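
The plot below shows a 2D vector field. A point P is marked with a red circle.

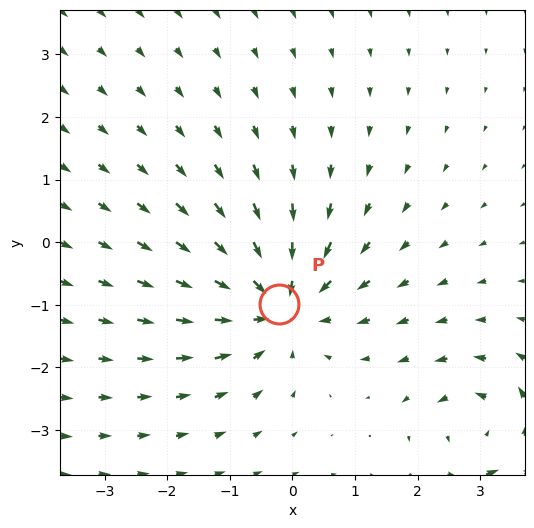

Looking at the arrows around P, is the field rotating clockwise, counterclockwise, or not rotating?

Near P at (-0.2, -1.0) the arrows show no circulation. The curl there is ≈0.

not rotating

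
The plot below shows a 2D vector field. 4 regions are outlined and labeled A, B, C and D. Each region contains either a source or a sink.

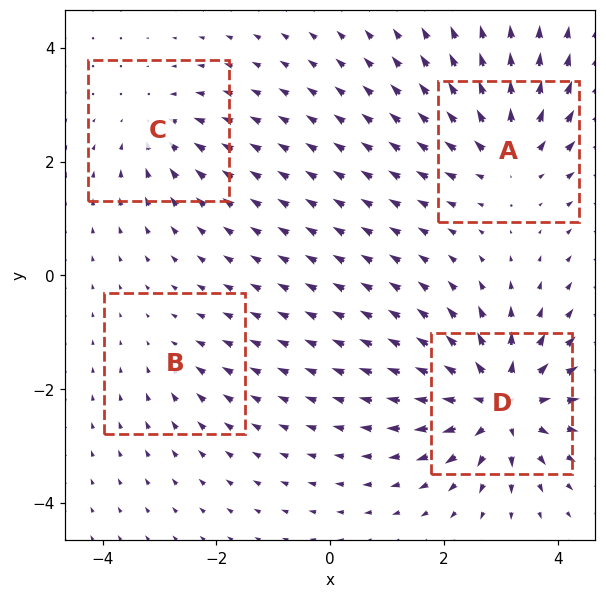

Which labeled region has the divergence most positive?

D

Divergence at each region's feature centre — A: about +5, B: about -2, C: about -4, D: about +8. Region D is most positive.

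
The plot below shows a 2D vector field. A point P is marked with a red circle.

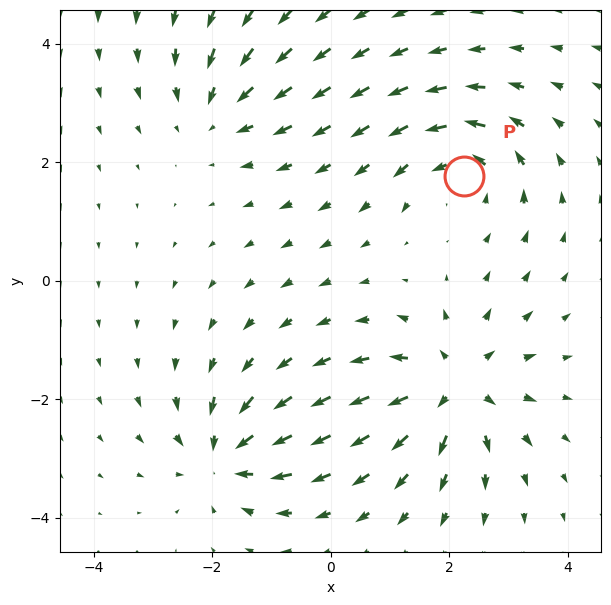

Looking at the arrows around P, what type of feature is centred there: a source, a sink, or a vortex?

At P (2.3, 1.8) the arrows circulate counterclockwise. Divergence ≈0, curl about +4 — near-zero divergence with nonzero curl is a vortex.

vortex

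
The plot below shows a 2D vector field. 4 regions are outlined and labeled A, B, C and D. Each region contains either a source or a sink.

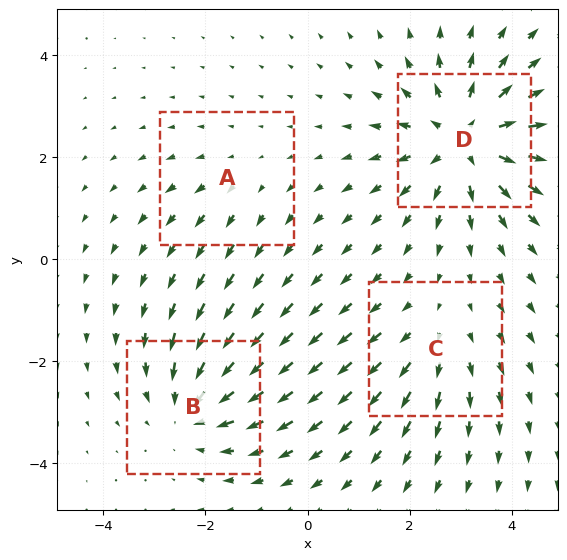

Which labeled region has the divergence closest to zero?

A

Divergence at each region's feature centre — A: about +2, B: about -4, C: about +3, D: about +6. Region A is closest to zero.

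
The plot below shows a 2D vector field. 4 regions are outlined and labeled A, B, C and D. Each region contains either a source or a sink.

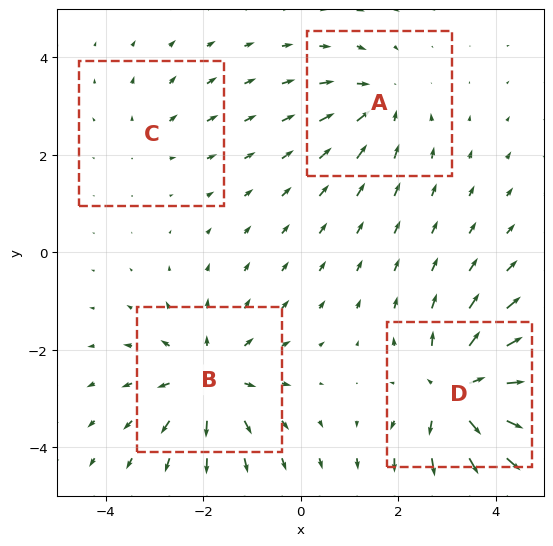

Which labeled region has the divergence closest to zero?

C

Divergence at each region's feature centre — A: about -4, B: about +5, C: about +2, D: about +7. Region C is closest to zero.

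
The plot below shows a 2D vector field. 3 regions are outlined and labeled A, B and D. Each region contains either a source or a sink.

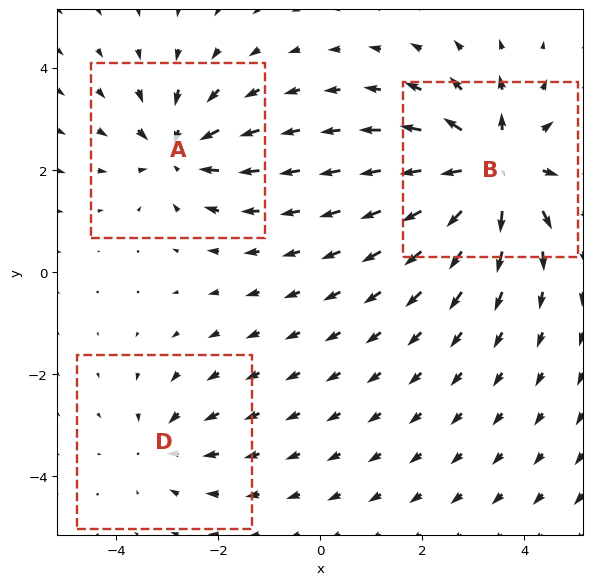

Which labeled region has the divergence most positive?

Divergence at each region's feature centre — A: about -4, B: about +6, D: about -2. Region B is most positive.

B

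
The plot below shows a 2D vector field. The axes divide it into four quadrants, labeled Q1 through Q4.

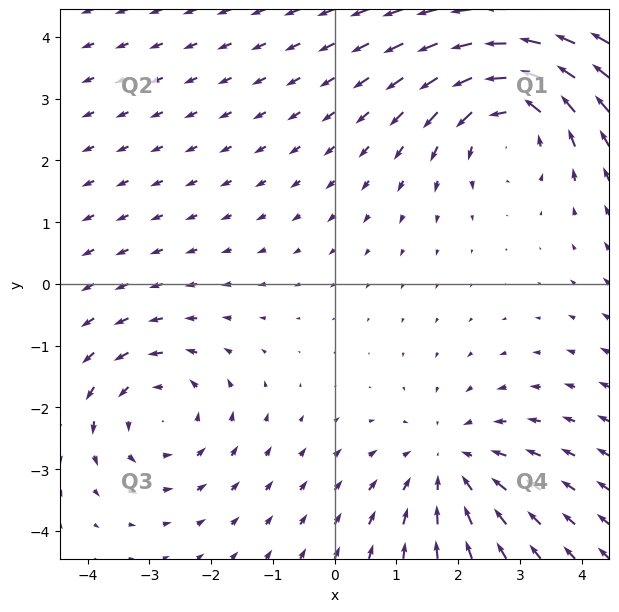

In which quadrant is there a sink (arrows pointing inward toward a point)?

Q4

The sink sits at approximately (1.9, -2.9), which lies in quadrant Q4. The divergence there is about -2, negative as expected for a sink.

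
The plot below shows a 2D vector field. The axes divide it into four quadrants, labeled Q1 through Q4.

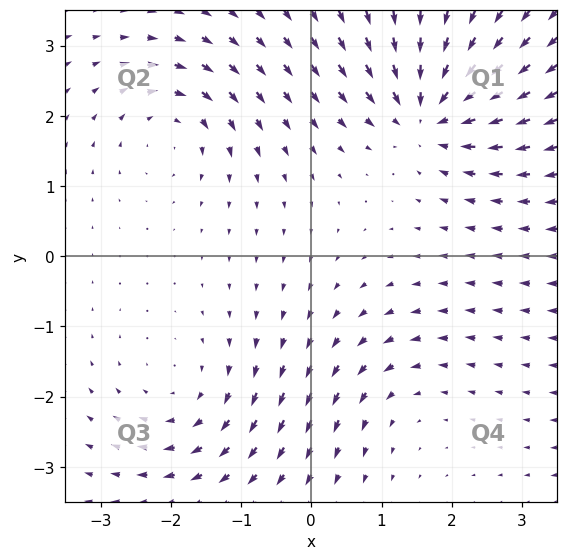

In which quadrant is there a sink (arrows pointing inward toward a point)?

Q1

The sink sits at approximately (1.7, 2.1), which lies in quadrant Q1. The divergence there is about -6, negative as expected for a sink.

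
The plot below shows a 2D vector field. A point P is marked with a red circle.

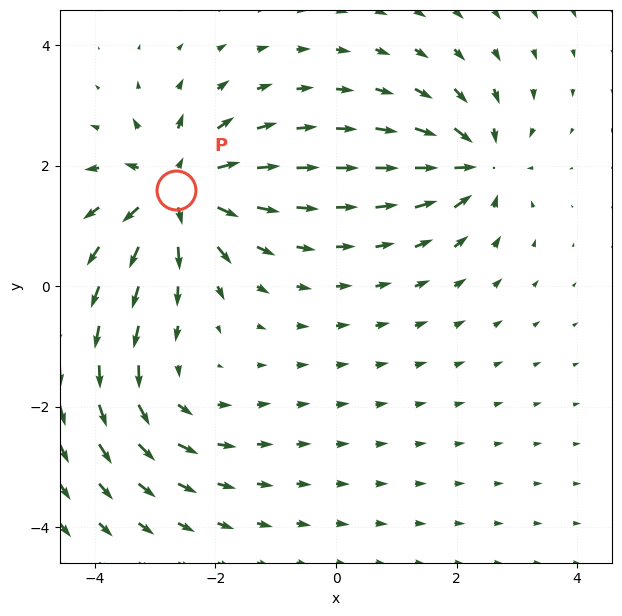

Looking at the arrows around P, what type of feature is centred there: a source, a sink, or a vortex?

At P (-2.7, 1.6) the arrows spread outward. Divergence about +6, curl ≈0 — positive divergence with near-zero curl is a source.

source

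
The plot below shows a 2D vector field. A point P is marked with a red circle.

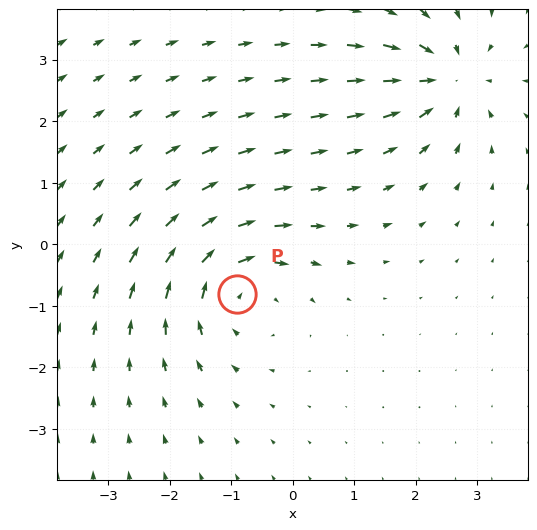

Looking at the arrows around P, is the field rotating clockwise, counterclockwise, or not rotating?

Near P at (-0.9, -0.8) the arrows circulate clockwise. The curl (z-component) there is about -5; negative curl means clockwise rotation.

clockwise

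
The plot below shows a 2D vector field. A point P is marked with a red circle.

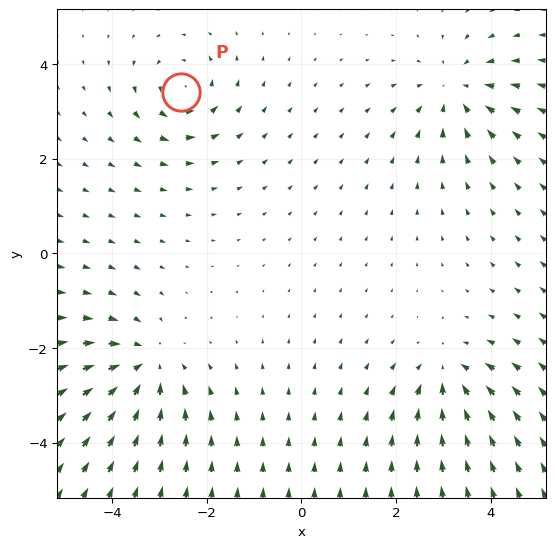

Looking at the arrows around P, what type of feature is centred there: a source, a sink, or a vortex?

At P (-2.6, 3.4) the arrows circulate counterclockwise. Divergence ≈0, curl about +5 — near-zero divergence with nonzero curl is a vortex.

vortex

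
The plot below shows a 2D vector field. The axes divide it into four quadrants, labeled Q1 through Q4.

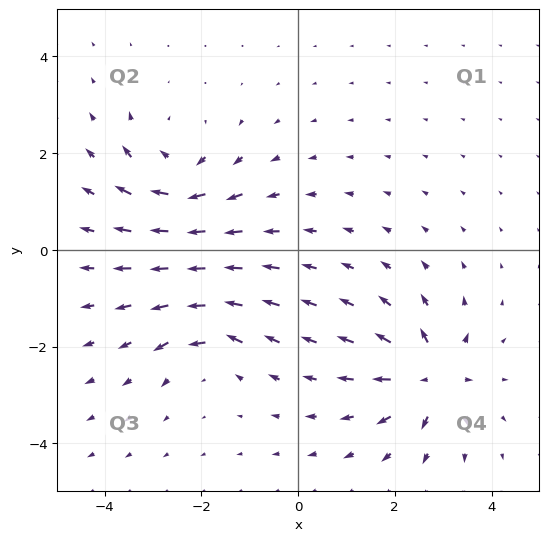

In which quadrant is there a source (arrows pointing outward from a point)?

The source sits at approximately (2.8, -2.6), which lies in quadrant Q4. The divergence there is about +7, positive as expected for a source.

Q4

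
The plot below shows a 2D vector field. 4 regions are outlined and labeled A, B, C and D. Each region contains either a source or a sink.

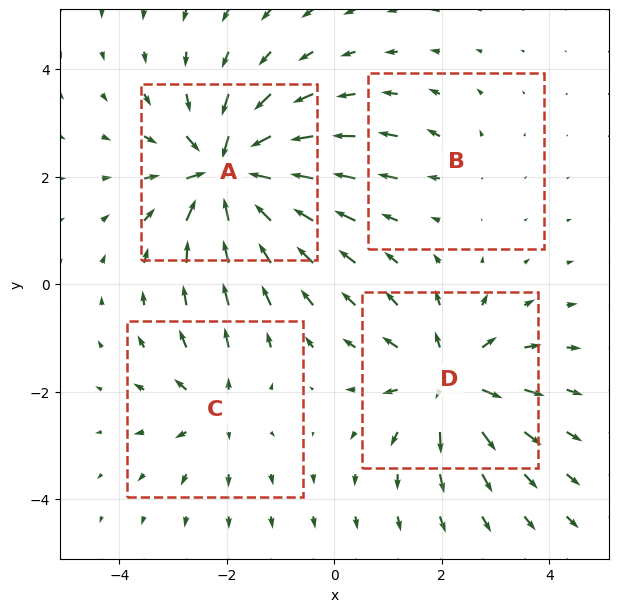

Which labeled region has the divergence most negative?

A

Divergence at each region's feature centre — A: about -9, B: about +2, C: about +4, D: about +6. Region A is most negative.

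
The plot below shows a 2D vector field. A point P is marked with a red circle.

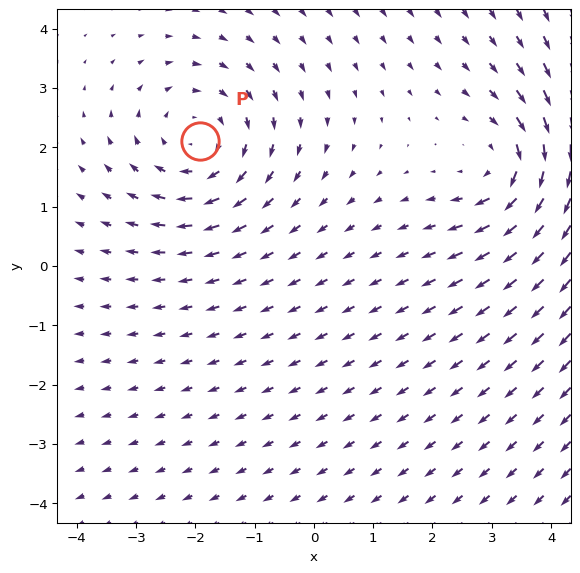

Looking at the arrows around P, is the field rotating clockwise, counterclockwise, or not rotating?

clockwise

Near P at (-1.9, 2.1) the arrows circulate clockwise. The curl (z-component) there is about -4; negative curl means clockwise rotation.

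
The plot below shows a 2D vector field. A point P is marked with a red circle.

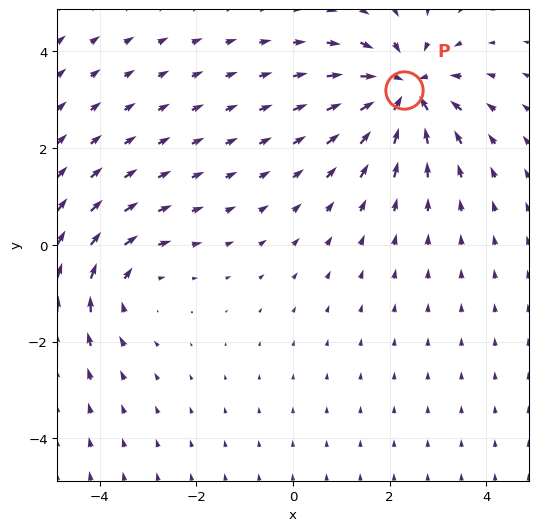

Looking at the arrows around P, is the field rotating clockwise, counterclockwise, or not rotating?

not rotating

Near P at (2.3, 3.2) the arrows show no circulation. The curl there is ≈0.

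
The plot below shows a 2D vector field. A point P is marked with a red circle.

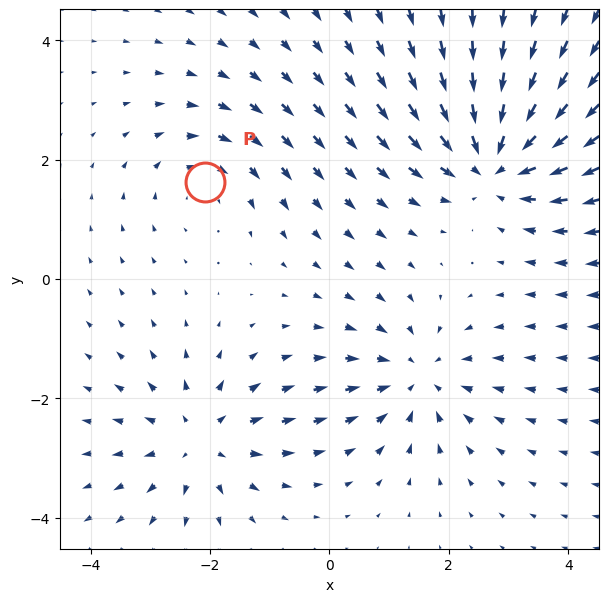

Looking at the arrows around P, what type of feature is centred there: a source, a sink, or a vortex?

vortex

At P (-2.1, 1.6) the arrows circulate clockwise. Divergence ≈0, curl about -3 — near-zero divergence with nonzero curl is a vortex.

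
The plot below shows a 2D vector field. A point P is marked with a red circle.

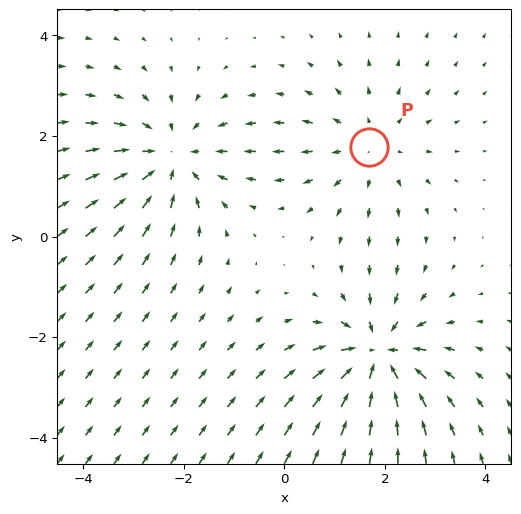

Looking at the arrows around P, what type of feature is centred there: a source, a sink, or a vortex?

source

At P (1.7, 1.8) the arrows spread outward. Divergence about +2, curl ≈0 — positive divergence with near-zero curl is a source.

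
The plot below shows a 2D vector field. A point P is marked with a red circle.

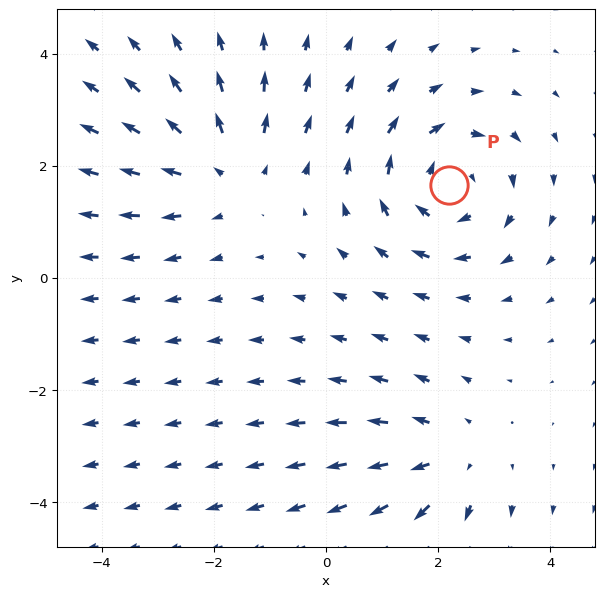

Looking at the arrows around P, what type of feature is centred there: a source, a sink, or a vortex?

vortex

At P (2.2, 1.7) the arrows circulate clockwise. Divergence ≈0, curl about -4 — near-zero divergence with nonzero curl is a vortex.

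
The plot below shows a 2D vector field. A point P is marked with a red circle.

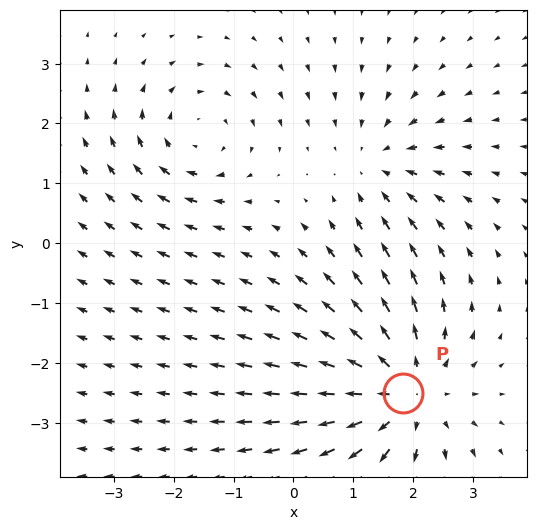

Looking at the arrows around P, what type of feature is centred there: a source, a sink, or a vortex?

At P (1.8, -2.5) the arrows spread outward. Divergence about +4, curl ≈0 — positive divergence with near-zero curl is a source.

source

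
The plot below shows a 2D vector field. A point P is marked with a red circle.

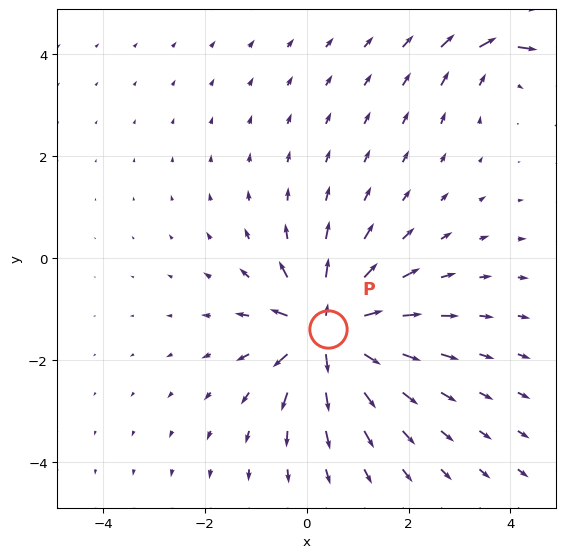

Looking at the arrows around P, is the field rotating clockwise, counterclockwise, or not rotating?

not rotating

Near P at (0.4, -1.4) the arrows show no circulation. The curl there is ≈0.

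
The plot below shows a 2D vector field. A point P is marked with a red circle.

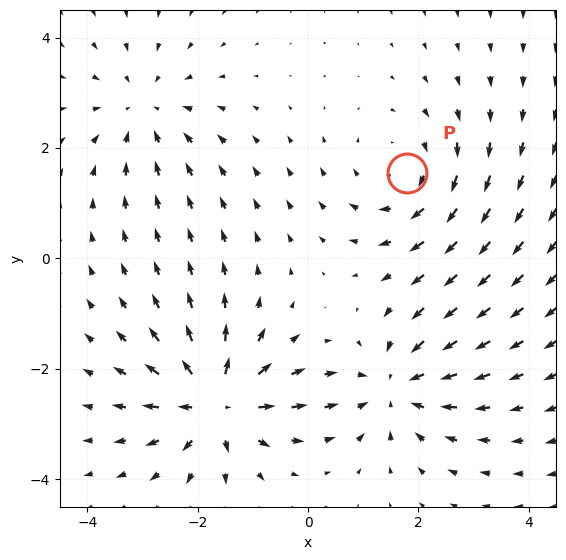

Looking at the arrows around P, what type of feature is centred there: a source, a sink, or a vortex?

At P (1.8, 1.5) the arrows circulate clockwise. Divergence ≈0, curl about -3 — near-zero divergence with nonzero curl is a vortex.

vortex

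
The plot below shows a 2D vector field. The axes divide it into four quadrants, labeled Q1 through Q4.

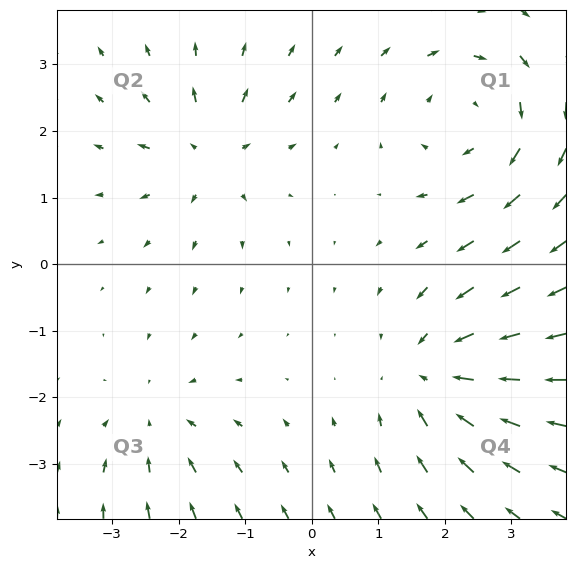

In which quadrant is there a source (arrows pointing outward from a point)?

Q2

The source sits at approximately (-1.6, 1.7), which lies in quadrant Q2. The divergence there is about +4, positive as expected for a source.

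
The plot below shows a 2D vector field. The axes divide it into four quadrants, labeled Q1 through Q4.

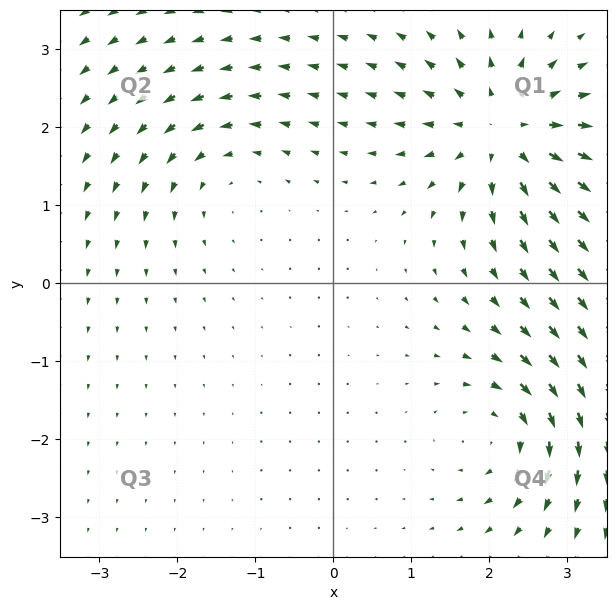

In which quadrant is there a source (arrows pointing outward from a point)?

Q1

The source sits at approximately (2.2, 1.9), which lies in quadrant Q1. The divergence there is about +6, positive as expected for a source.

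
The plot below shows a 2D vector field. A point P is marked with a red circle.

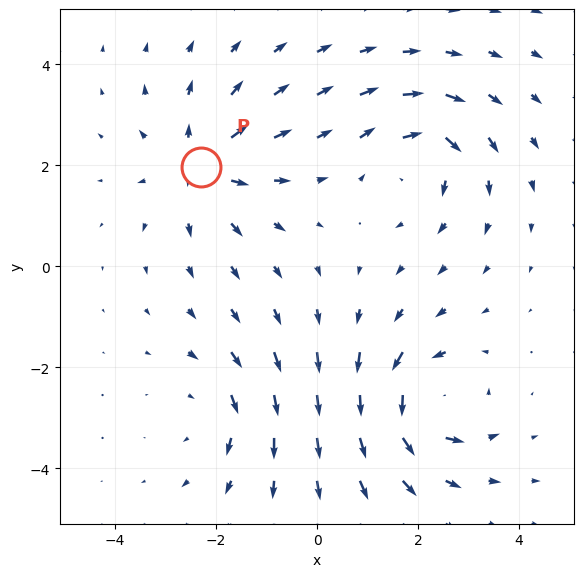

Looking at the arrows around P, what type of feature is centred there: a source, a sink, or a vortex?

source

At P (-2.3, 2.0) the arrows spread outward. Divergence about +5, curl ≈0 — positive divergence with near-zero curl is a source.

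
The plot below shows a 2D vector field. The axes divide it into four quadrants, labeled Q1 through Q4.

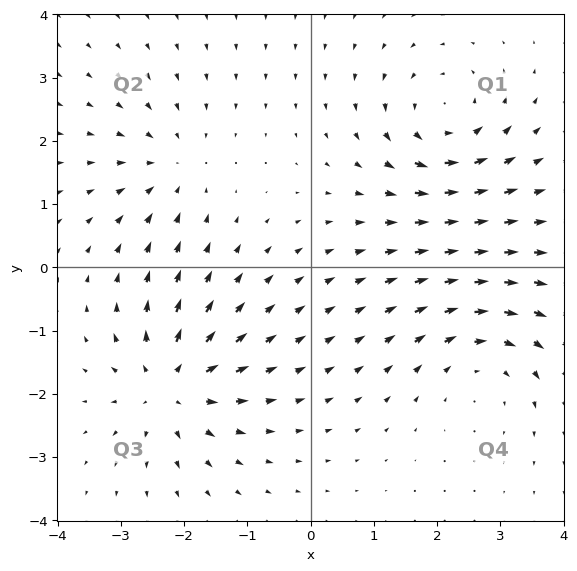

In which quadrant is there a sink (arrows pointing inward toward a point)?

The sink sits at approximately (-2.2, 1.6), which lies in quadrant Q2. The divergence there is about -4, negative as expected for a sink.

Q2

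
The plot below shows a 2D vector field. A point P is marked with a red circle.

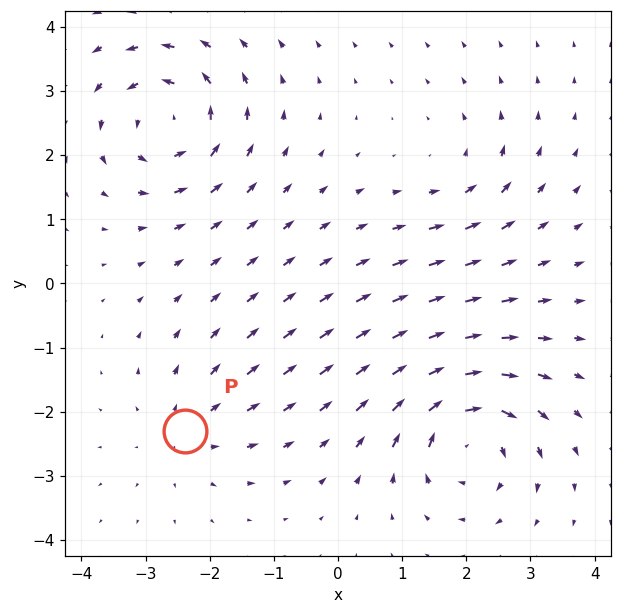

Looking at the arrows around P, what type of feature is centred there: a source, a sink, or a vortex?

source

At P (-2.4, -2.3) the arrows spread outward. Divergence about +3, curl ≈0 — positive divergence with near-zero curl is a source.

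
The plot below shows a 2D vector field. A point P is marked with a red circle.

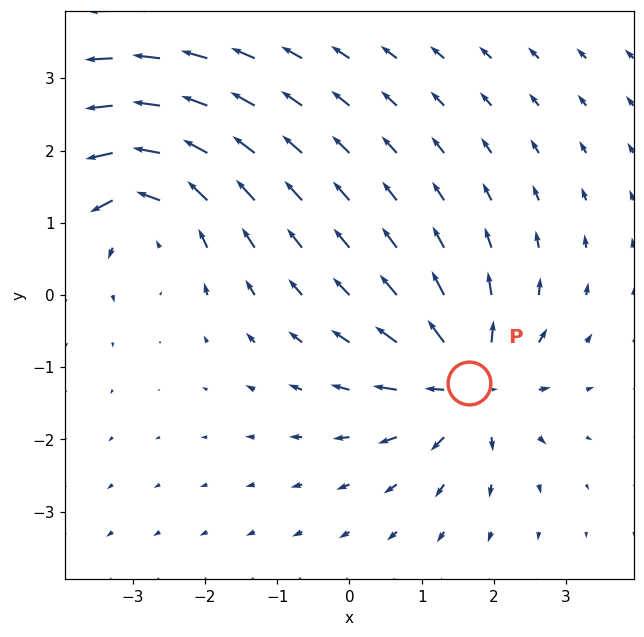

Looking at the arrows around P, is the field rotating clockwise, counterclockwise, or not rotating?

not rotating

Near P at (1.7, -1.2) the arrows show no circulation. The curl there is ≈0.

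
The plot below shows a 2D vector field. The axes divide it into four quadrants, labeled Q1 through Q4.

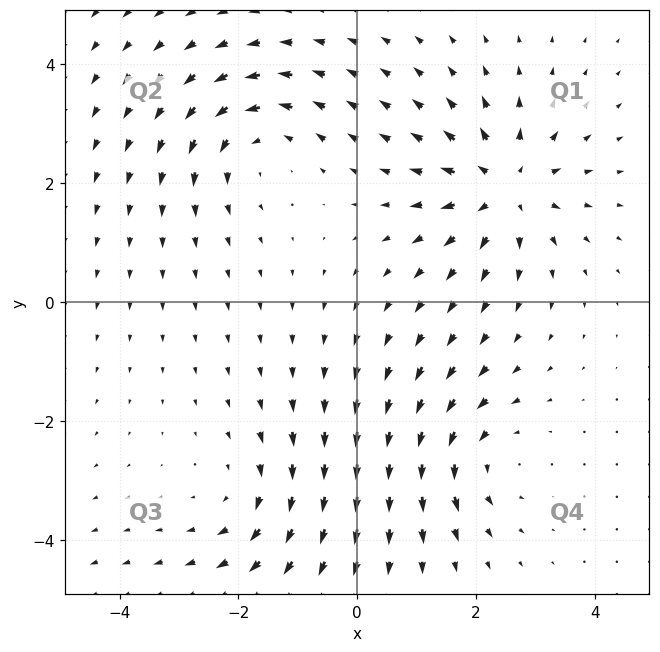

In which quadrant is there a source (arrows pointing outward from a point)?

The source sits at approximately (2.5, 1.9), which lies in quadrant Q1. The divergence there is about +6, positive as expected for a source.

Q1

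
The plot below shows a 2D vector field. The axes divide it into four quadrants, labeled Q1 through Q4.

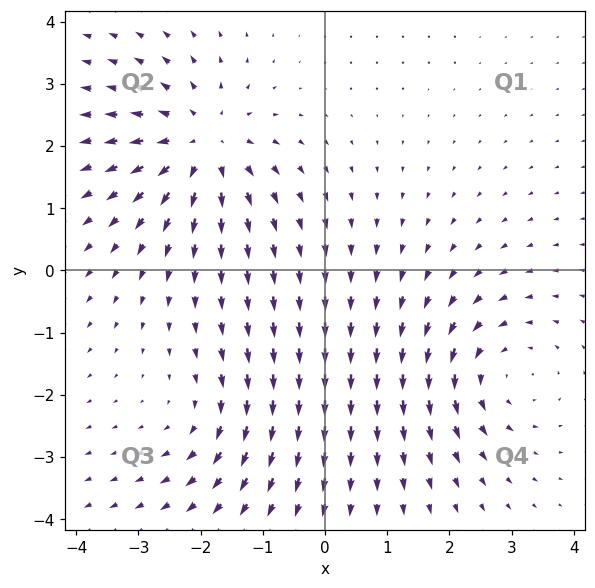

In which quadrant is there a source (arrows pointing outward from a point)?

Q2

The source sits at approximately (-2.0, 2.0), which lies in quadrant Q2. The divergence there is about +5, positive as expected for a source.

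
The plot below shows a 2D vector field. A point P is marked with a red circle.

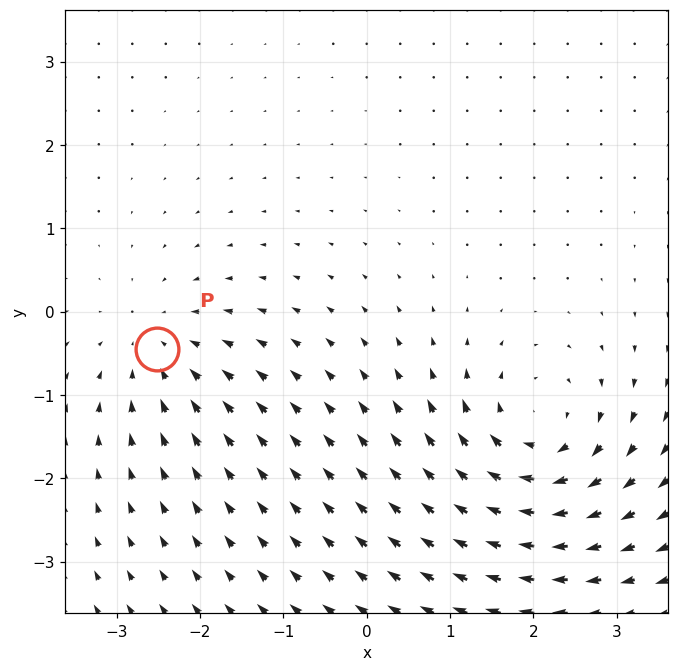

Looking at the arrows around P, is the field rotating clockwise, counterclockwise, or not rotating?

Near P at (-2.5, -0.4) the arrows show no circulation. The curl there is ≈0.

not rotating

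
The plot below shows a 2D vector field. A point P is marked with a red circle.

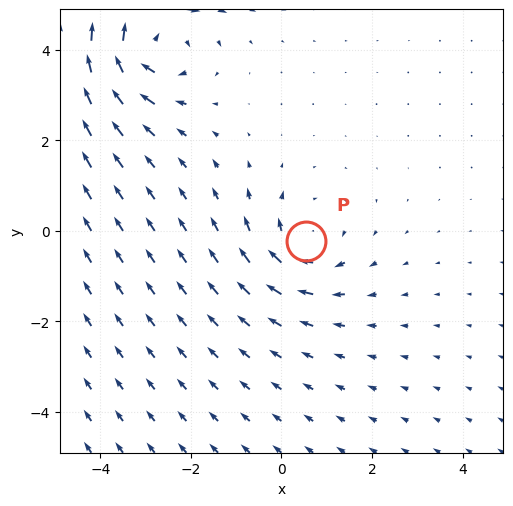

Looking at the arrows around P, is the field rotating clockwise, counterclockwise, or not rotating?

Near P at (0.5, -0.2) the arrows circulate clockwise. The curl (z-component) there is about -3; negative curl means clockwise rotation.

clockwise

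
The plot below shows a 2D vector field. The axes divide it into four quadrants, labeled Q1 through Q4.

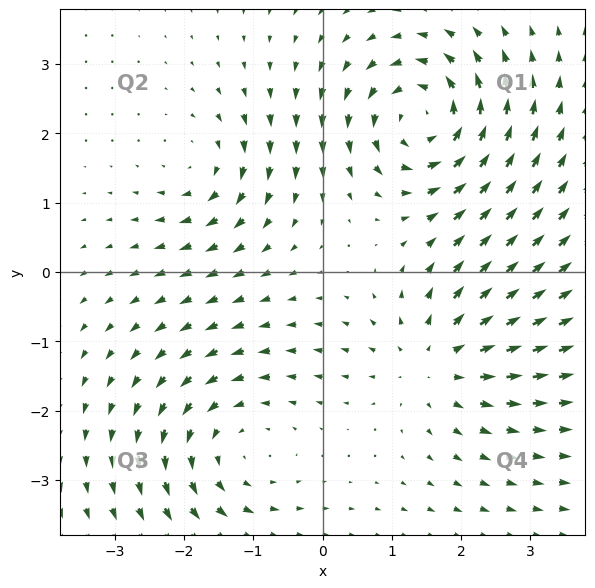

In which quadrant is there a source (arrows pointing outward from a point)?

Q4

The source sits at approximately (1.6, -1.3), which lies in quadrant Q4. The divergence there is about +4, positive as expected for a source.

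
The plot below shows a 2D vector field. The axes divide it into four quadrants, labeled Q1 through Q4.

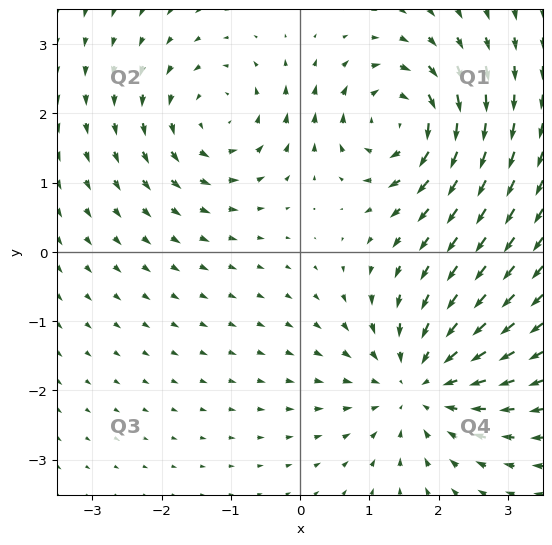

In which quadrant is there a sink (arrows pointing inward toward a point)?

Q4

The sink sits at approximately (1.7, -1.9), which lies in quadrant Q4. The divergence there is about -4, negative as expected for a sink.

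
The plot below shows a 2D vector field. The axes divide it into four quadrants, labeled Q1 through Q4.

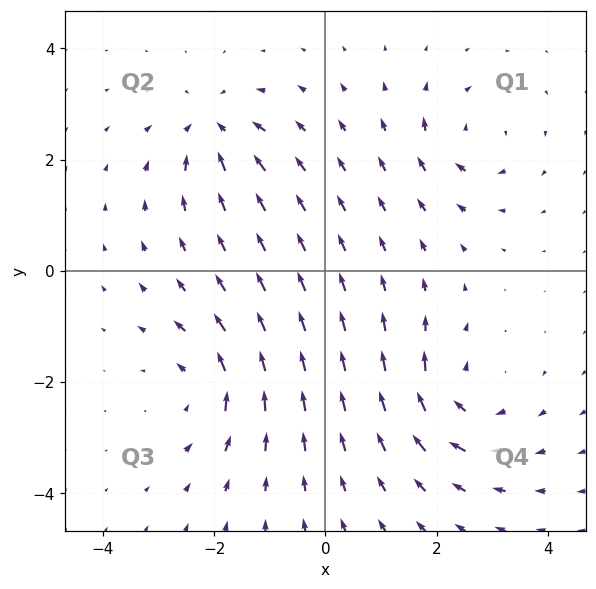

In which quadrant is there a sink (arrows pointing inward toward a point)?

Q2

The sink sits at approximately (-2.0, 2.6), which lies in quadrant Q2. The divergence there is about -6, negative as expected for a sink.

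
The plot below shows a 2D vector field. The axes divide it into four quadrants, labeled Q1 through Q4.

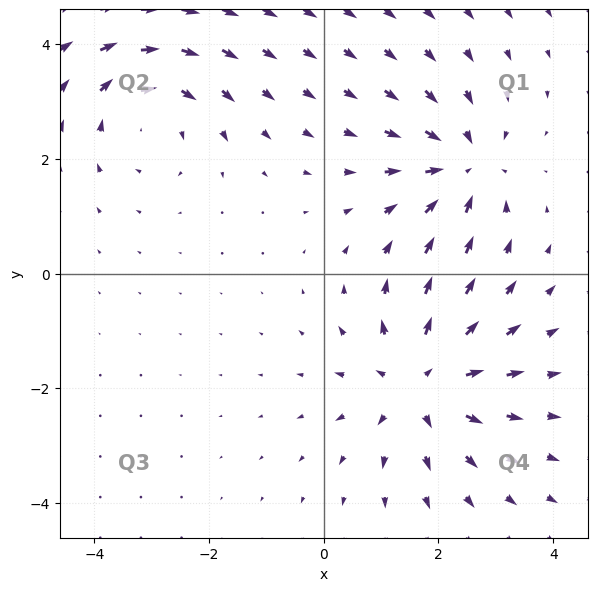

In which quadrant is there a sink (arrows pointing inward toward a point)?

The sink sits at approximately (2.4, 1.9), which lies in quadrant Q1. The divergence there is about -3, negative as expected for a sink.

Q1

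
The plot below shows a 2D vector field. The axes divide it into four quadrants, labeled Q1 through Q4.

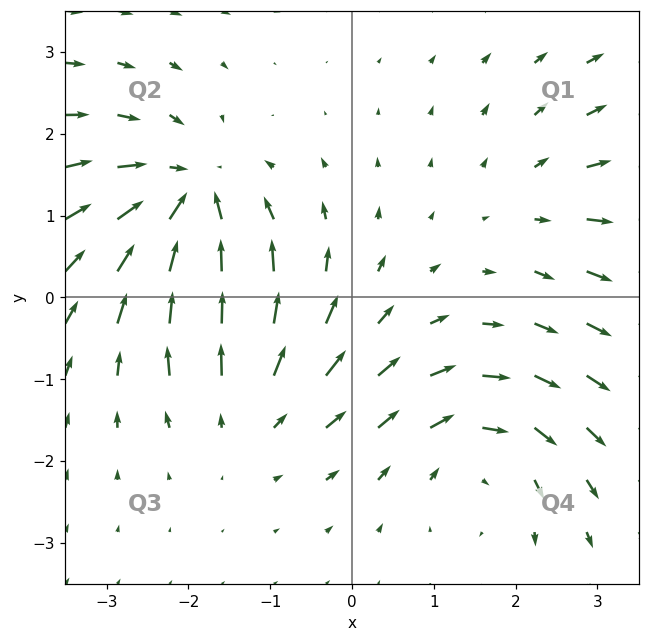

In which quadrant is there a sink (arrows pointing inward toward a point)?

The sink sits at approximately (-2.0, 1.2), which lies in quadrant Q2. The divergence there is about -5, negative as expected for a sink.

Q2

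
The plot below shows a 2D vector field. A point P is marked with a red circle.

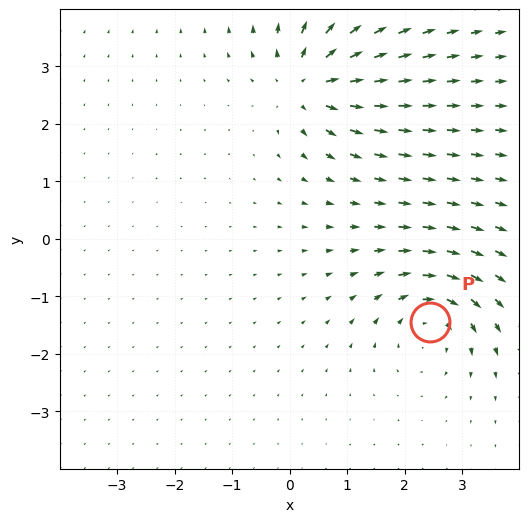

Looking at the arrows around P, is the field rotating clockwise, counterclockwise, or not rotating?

Near P at (2.4, -1.4) the arrows circulate clockwise. The curl (z-component) there is about -6; negative curl means clockwise rotation.

clockwise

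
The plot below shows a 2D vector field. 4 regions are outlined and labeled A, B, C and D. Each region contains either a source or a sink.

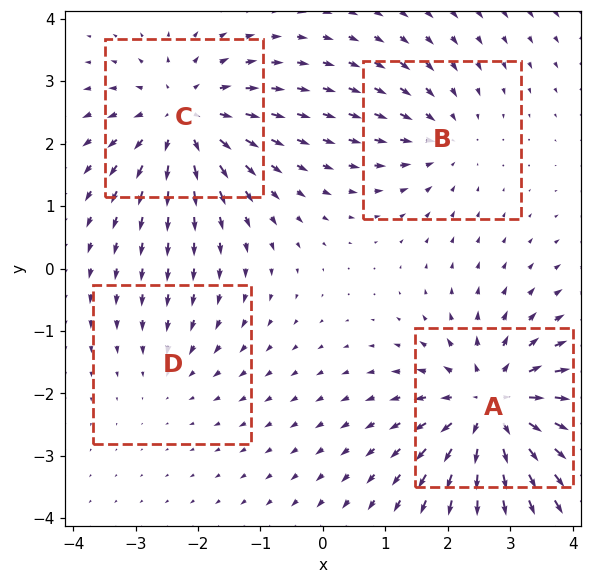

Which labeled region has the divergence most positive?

A

Divergence at each region's feature centre — A: about +7, B: about -3, C: about +5, D: about -2. Region A is most positive.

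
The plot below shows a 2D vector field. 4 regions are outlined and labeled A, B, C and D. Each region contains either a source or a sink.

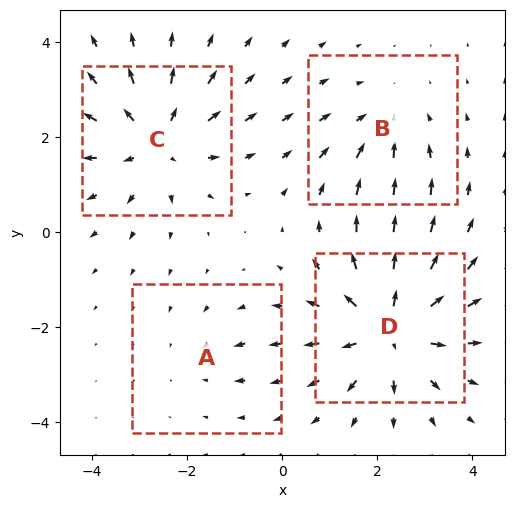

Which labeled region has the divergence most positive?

Divergence at each region's feature centre — A: about -2, B: about -3, C: about +5, D: about +6. Region D is most positive.

D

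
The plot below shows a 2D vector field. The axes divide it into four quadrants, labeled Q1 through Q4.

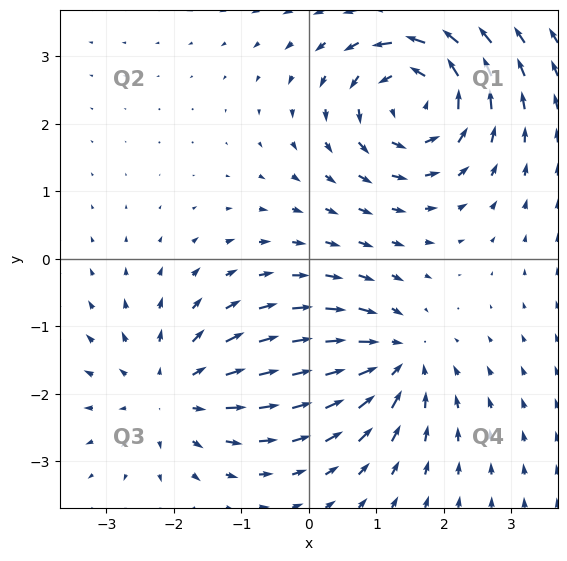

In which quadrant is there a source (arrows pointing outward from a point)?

Q3

The source sits at approximately (-2.0, -2.0), which lies in quadrant Q3. The divergence there is about +3, positive as expected for a source.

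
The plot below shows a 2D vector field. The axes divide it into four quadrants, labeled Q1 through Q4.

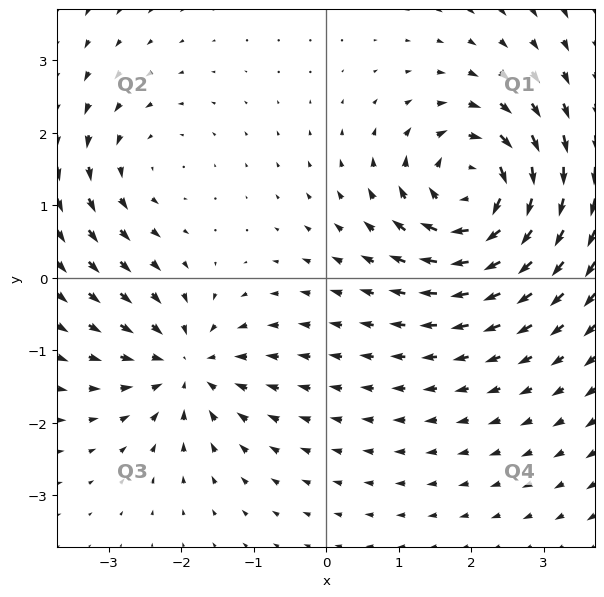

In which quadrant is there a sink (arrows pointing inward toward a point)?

The sink sits at approximately (-1.9, -1.2), which lies in quadrant Q3. The divergence there is about -4, negative as expected for a sink.

Q3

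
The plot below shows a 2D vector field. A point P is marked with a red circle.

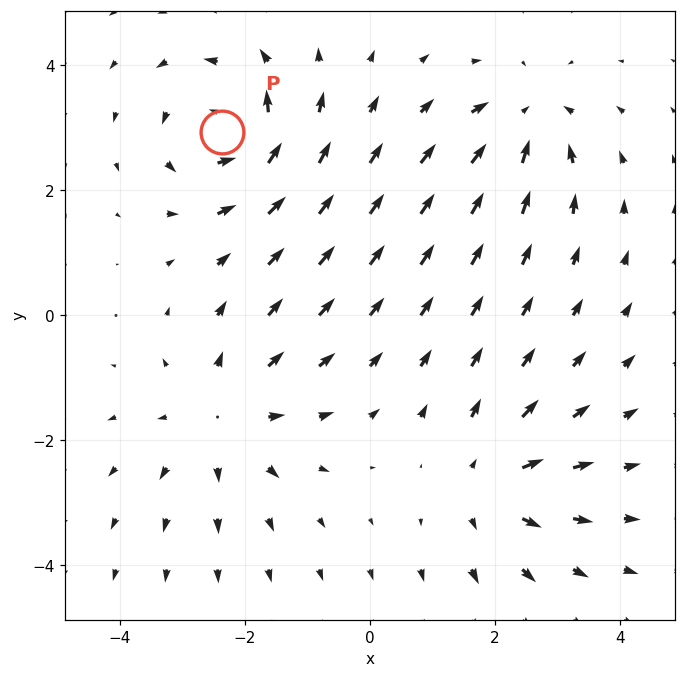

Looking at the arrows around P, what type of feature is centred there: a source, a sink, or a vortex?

At P (-2.4, 2.9) the arrows circulate counterclockwise. Divergence ≈0, curl about +6 — near-zero divergence with nonzero curl is a vortex.

vortex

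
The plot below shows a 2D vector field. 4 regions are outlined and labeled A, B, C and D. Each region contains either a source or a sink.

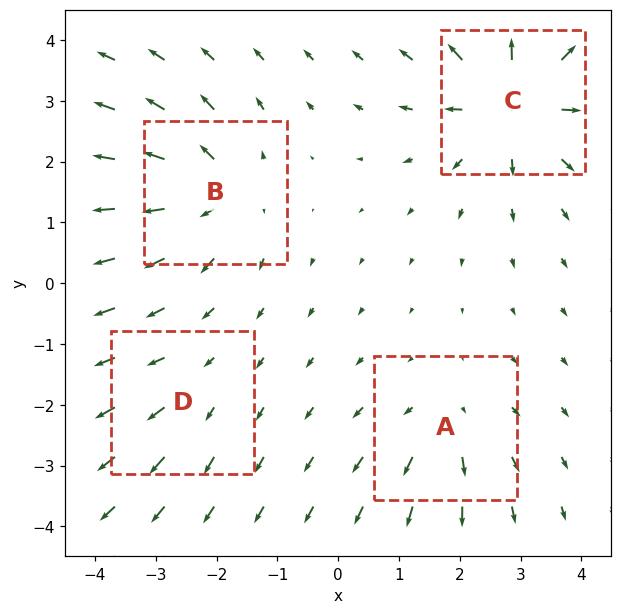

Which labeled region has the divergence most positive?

C

Divergence at each region's feature centre — A: about +4, B: about +6, C: about +8, D: about +2. Region C is most positive.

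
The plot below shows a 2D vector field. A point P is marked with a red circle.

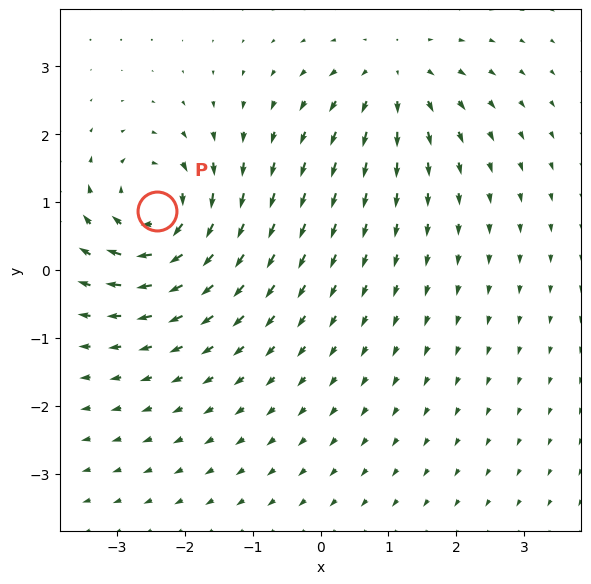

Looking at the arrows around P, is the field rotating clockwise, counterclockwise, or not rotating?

clockwise

Near P at (-2.4, 0.9) the arrows circulate clockwise. The curl (z-component) there is about -5; negative curl means clockwise rotation.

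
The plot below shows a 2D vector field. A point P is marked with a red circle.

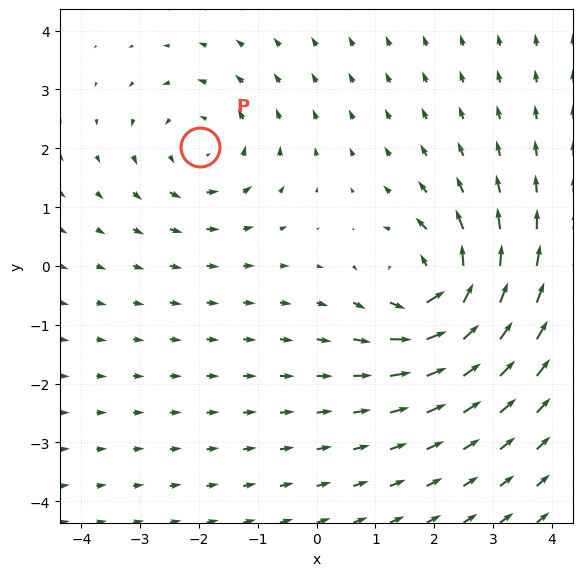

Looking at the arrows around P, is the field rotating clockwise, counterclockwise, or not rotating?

counterclockwise

Near P at (-2.0, 2.0) the arrows circulate counterclockwise. The curl (z-component) there is about +3; positive curl means counterclockwise rotation.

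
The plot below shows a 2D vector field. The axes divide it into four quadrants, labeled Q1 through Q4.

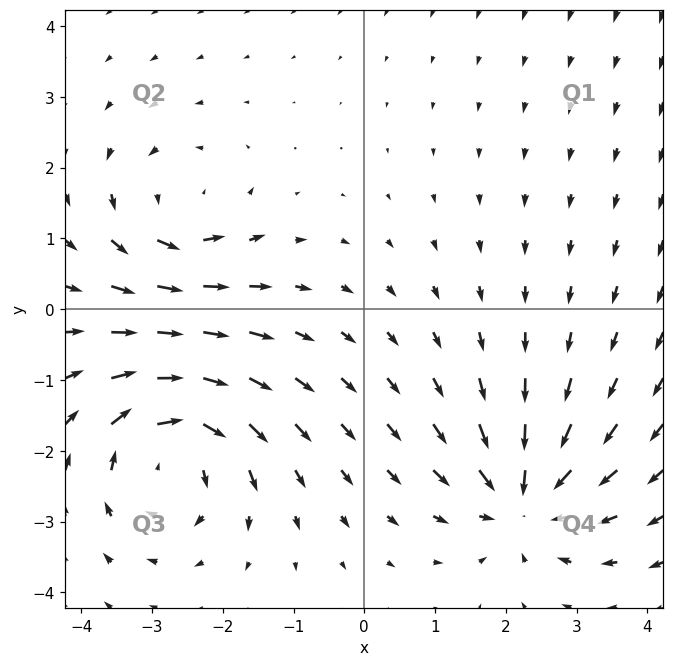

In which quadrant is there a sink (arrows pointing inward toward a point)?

Q4

The sink sits at approximately (2.2, -2.7), which lies in quadrant Q4. The divergence there is about -5, negative as expected for a sink.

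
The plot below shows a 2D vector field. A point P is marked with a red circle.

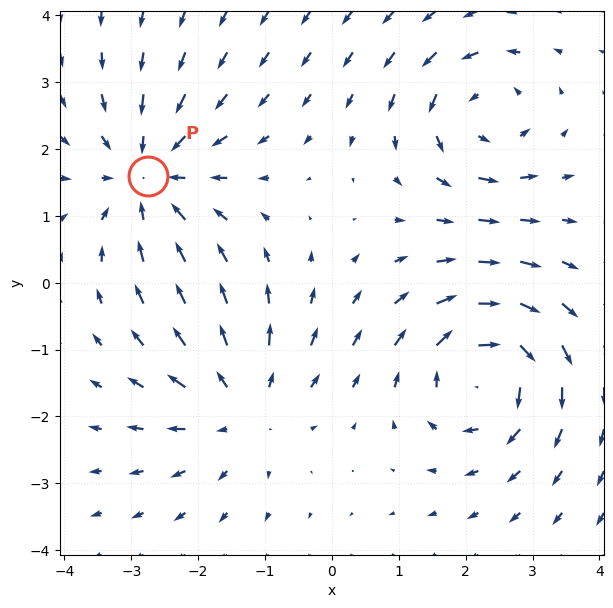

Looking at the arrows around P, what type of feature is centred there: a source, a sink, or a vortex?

sink

At P (-2.8, 1.6) the arrows converge inward. Divergence about -3, curl ≈0 — negative divergence with near-zero curl is a sink.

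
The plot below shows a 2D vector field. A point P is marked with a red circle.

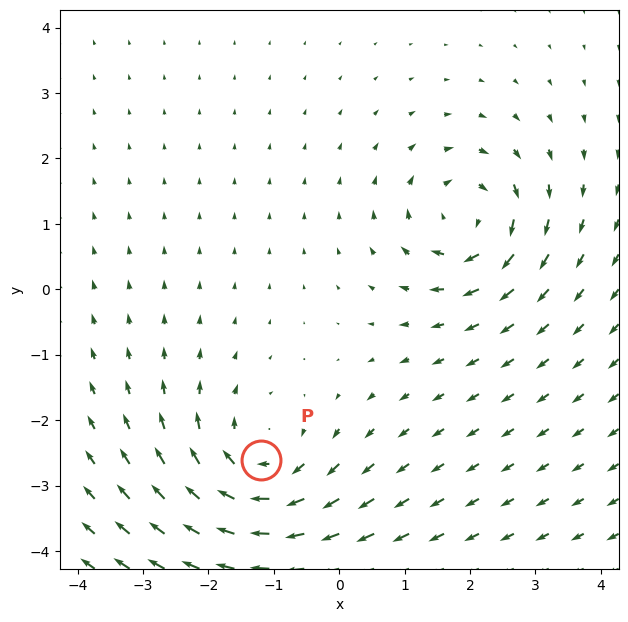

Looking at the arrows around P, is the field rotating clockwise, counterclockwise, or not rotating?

clockwise

Near P at (-1.2, -2.6) the arrows circulate clockwise. The curl (z-component) there is about -4; negative curl means clockwise rotation.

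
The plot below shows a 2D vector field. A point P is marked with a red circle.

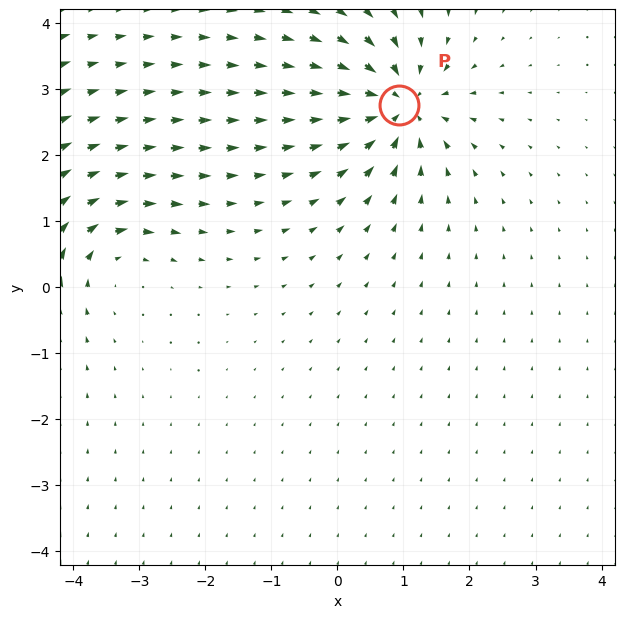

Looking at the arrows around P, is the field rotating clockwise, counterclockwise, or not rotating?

not rotating

Near P at (0.9, 2.8) the arrows show no circulation. The curl there is ≈0.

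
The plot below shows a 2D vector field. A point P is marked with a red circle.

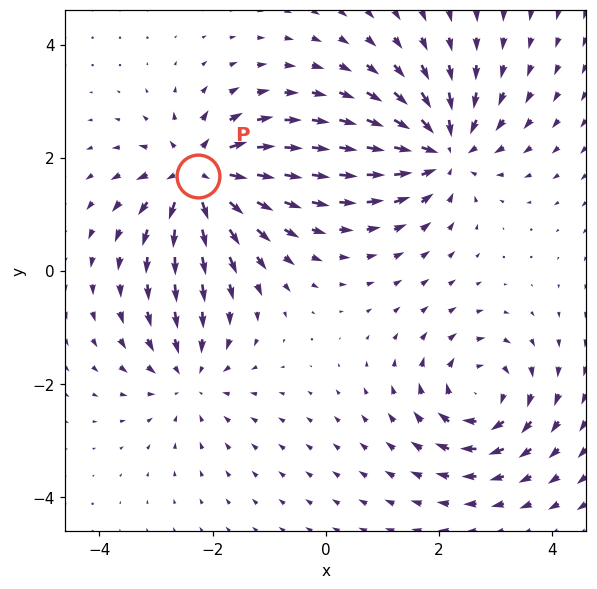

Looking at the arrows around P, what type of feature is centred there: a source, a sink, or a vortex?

source

At P (-2.3, 1.7) the arrows spread outward. Divergence about +7, curl ≈0 — positive divergence with near-zero curl is a source.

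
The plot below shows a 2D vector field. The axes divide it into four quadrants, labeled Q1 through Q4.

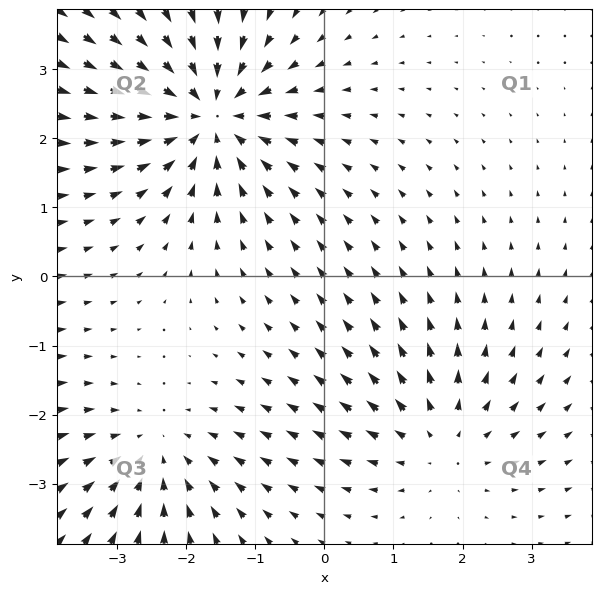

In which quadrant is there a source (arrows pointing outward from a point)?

The source sits at approximately (1.7, -2.4), which lies in quadrant Q4. The divergence there is about +3, positive as expected for a source.

Q4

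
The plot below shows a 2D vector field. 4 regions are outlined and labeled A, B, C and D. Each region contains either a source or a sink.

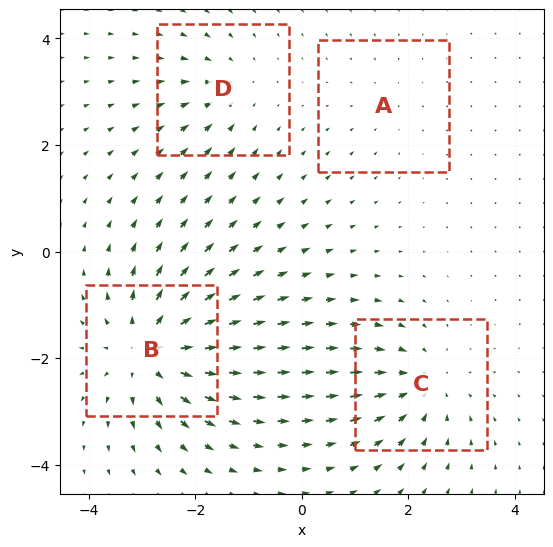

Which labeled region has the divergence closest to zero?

Divergence at each region's feature centre — A: about -2, B: about +7, C: about -5, D: about -3. Region A is closest to zero.

A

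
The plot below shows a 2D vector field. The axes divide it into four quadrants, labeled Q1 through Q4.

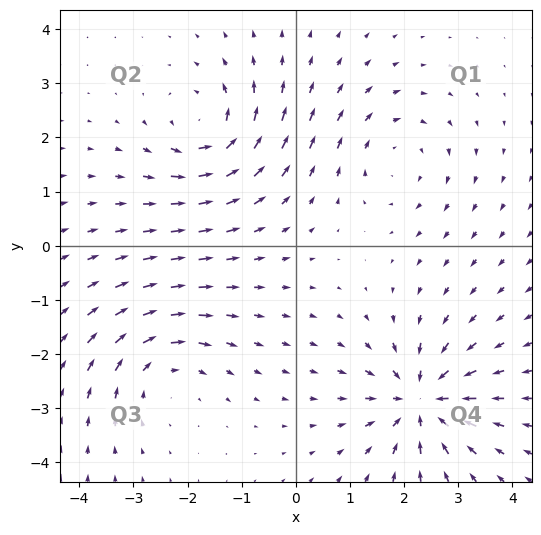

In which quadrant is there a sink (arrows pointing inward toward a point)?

The sink sits at approximately (2.3, -2.9), which lies in quadrant Q4. The divergence there is about -6, negative as expected for a sink.

Q4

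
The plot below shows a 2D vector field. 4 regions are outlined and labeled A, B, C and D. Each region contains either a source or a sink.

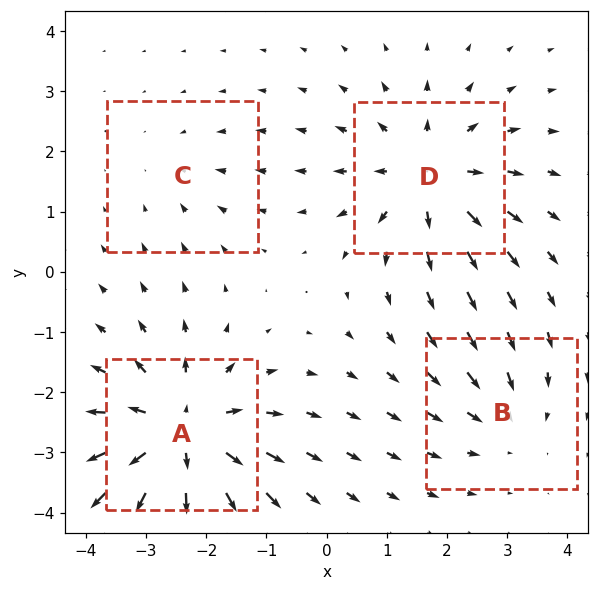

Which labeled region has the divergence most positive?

Divergence at each region's feature centre — A: about +7, B: about -3, C: about -2, D: about +5. Region A is most positive.

A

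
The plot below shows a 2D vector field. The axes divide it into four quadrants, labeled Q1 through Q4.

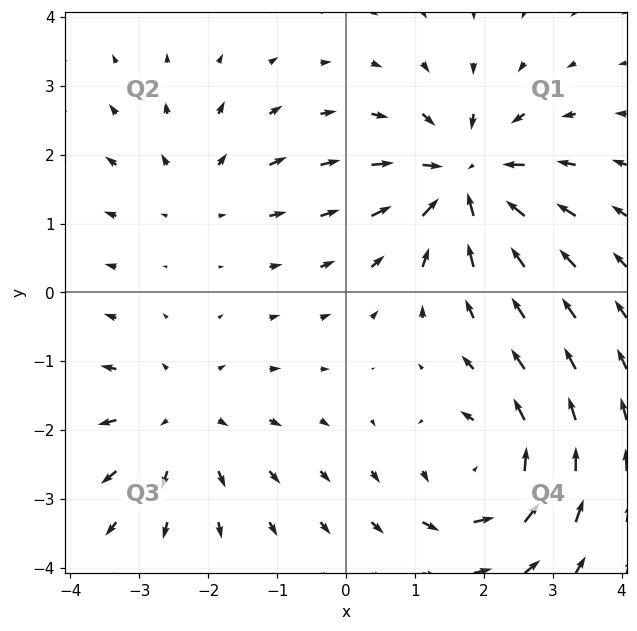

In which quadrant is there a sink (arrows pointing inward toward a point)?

Q1

The sink sits at approximately (1.7, 1.6), which lies in quadrant Q1. The divergence there is about -6, negative as expected for a sink.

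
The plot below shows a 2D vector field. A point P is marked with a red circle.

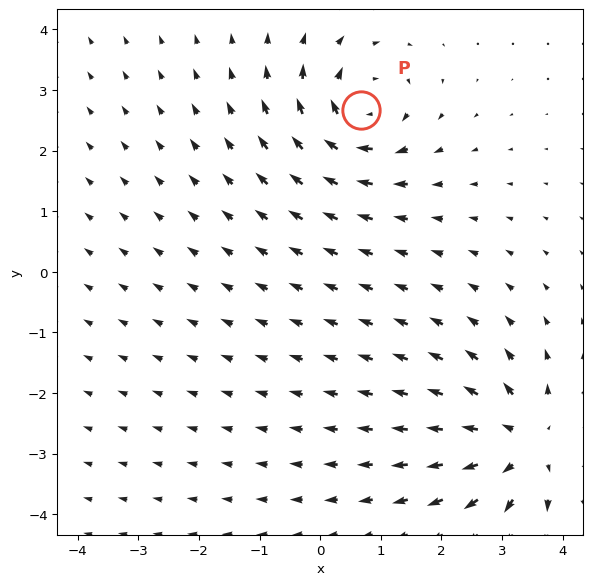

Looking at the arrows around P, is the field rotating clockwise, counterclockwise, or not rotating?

clockwise

Near P at (0.7, 2.7) the arrows circulate clockwise. The curl (z-component) there is about -5; negative curl means clockwise rotation.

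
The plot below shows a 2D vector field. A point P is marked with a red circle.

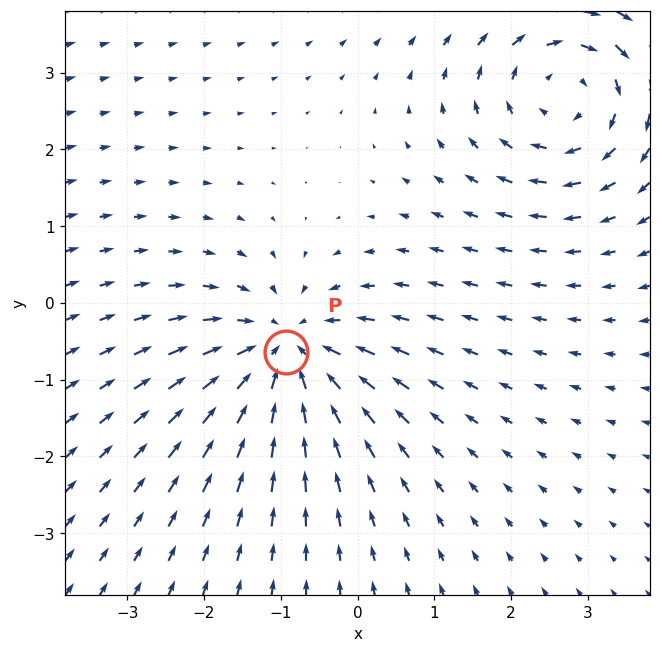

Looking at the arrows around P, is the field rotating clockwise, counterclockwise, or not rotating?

not rotating

Near P at (-0.9, -0.6) the arrows show no circulation. The curl there is ≈0.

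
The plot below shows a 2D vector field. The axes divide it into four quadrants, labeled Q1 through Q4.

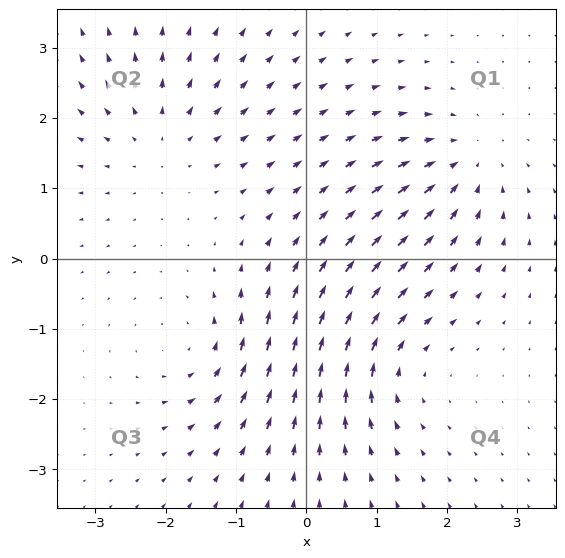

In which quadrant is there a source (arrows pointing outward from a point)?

The source sits at approximately (-2.1, 1.7), which lies in quadrant Q2. The divergence there is about +4, positive as expected for a source.

Q2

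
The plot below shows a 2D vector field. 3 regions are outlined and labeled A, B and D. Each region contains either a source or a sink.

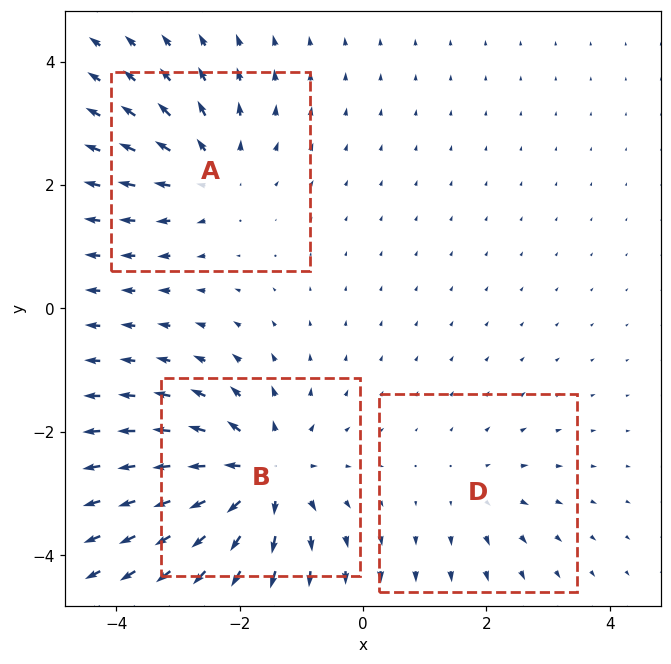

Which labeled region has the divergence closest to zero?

D

Divergence at each region's feature centre — A: about +3, B: about +5, D: about +2. Region D is closest to zero.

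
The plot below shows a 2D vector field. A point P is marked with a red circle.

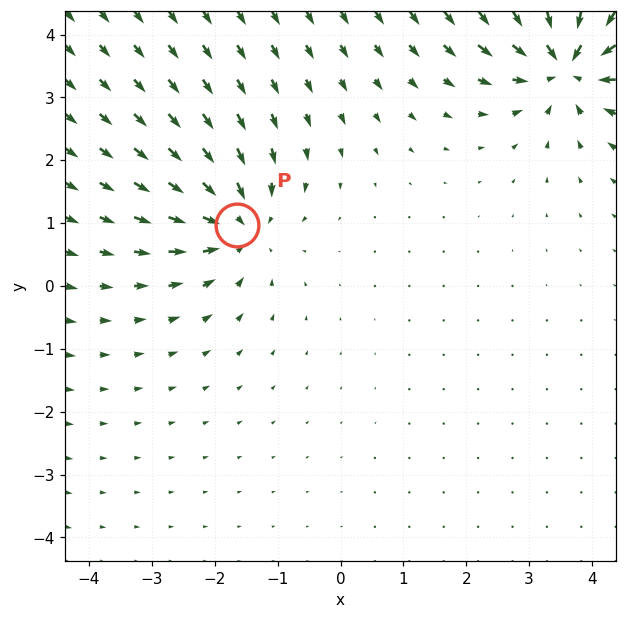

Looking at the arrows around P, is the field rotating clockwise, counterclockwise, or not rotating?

not rotating

Near P at (-1.6, 1.0) the arrows show no circulation. The curl there is ≈0.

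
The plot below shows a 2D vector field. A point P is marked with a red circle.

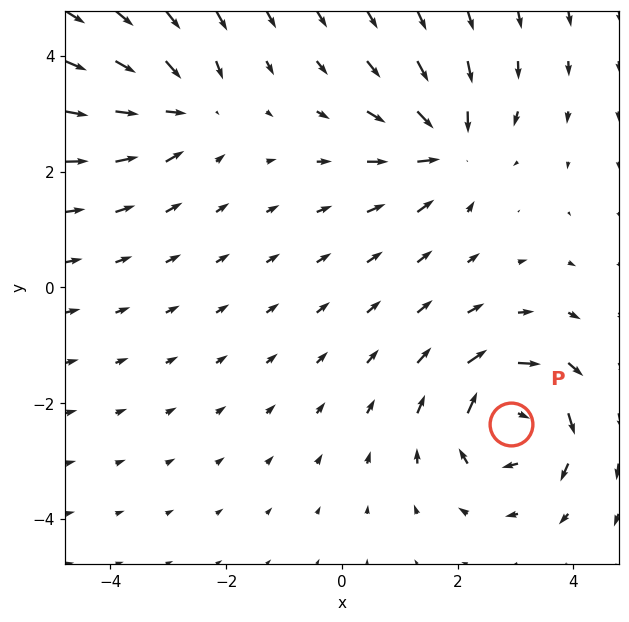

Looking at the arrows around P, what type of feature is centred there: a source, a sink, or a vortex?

vortex

At P (2.9, -2.4) the arrows circulate clockwise. Divergence ≈0, curl about -6 — near-zero divergence with nonzero curl is a vortex.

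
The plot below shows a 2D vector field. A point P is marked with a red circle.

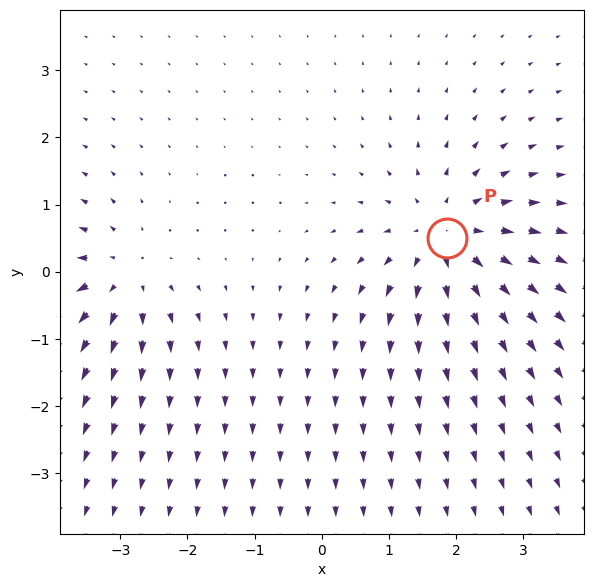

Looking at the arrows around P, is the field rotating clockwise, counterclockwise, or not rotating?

not rotating

Near P at (1.9, 0.5) the arrows show no circulation. The curl there is ≈0.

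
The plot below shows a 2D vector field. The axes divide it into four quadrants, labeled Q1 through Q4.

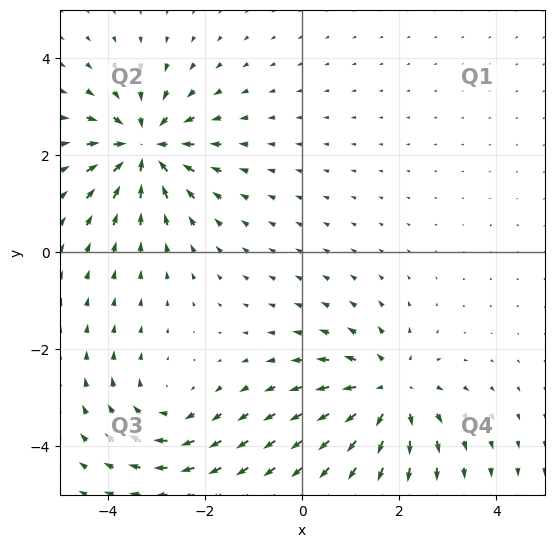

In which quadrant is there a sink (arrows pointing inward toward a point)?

Q2

The sink sits at approximately (-3.2, 2.2), which lies in quadrant Q2. The divergence there is about -6, negative as expected for a sink.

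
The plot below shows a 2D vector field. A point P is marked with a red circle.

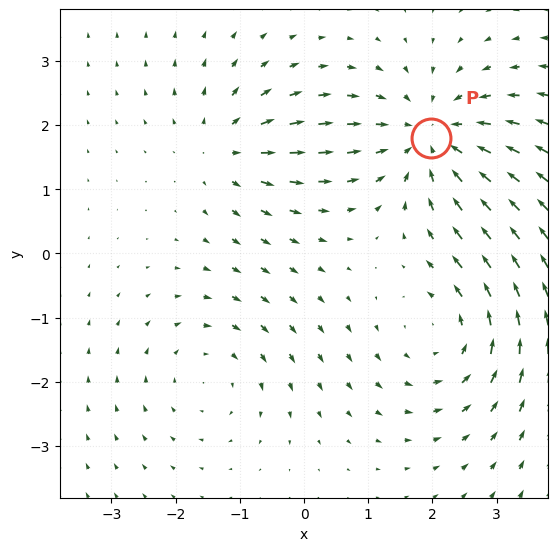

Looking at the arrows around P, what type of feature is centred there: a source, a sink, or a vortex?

At P (2.0, 1.8) the arrows converge inward. Divergence about -5, curl ≈0 — negative divergence with near-zero curl is a sink.

sink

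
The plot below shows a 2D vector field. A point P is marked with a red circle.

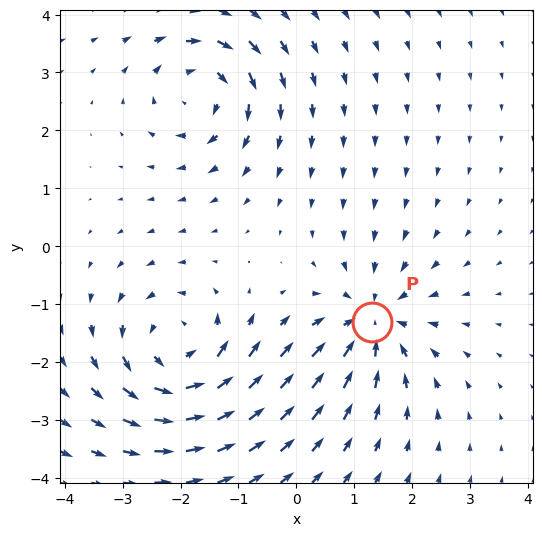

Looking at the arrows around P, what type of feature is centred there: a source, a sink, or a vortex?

At P (1.3, -1.3) the arrows converge inward. Divergence about -5, curl ≈0 — negative divergence with near-zero curl is a sink.

sink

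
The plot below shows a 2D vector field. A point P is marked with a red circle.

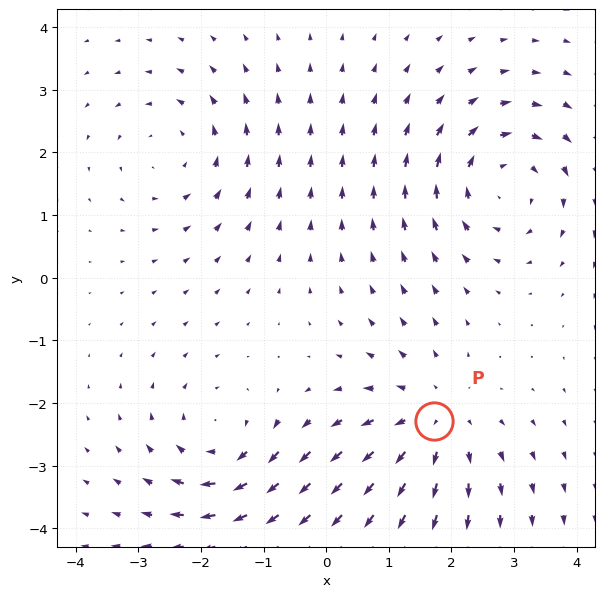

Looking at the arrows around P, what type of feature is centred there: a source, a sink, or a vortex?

At P (1.7, -2.3) the arrows spread outward. Divergence about +4, curl ≈0 — positive divergence with near-zero curl is a source.

source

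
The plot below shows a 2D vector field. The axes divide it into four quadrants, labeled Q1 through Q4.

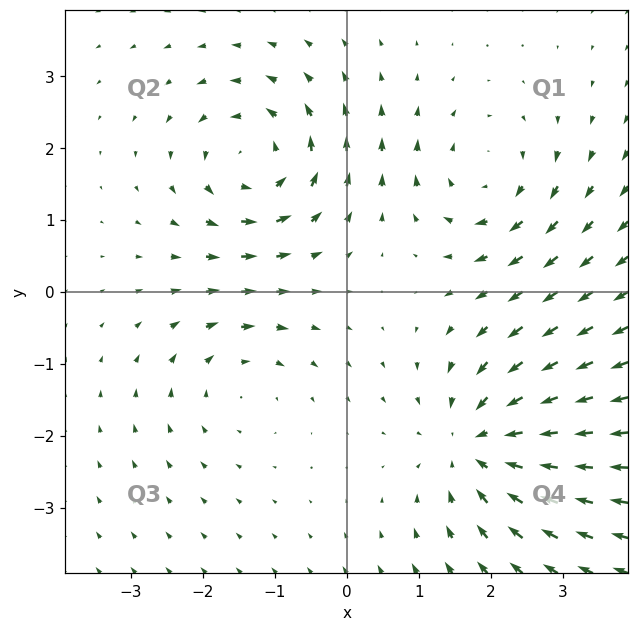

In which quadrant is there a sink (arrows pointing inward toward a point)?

The sink sits at approximately (1.9, -2.1), which lies in quadrant Q4. The divergence there is about -5, negative as expected for a sink.

Q4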